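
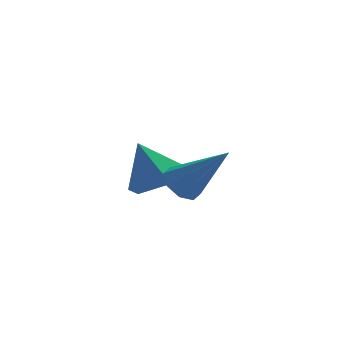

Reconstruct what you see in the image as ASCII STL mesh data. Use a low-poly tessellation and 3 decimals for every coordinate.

solid 
facet normal -0.618 0.232 -0.751
outer loop
vertex -0.204 -0.118 0.632
vertex -0.458 0.26 0.958
vertex -0.024 0.27 0.604
endloop
endfacet
facet normal 0.815 -0.408 -0.412
outer loop
vertex -0.204 -0.118 0.632
vertex -0.024 0.27 0.604
vertex 0.598 -0.14 2.242
endloop
endfacet
facet normal -0.618 0.234 -0.751
outer loop
vertex -0.024 0.27 0.604
vertex -0.458 0.26 0.958
vertex -0.098 0.652 0.784
endloop
endfacet
facet normal 0.913 0.304 -0.271
outer loop
vertex -0.024 0.27 0.604
vertex -0.098 0.652 0.784
vertex 0.598 -0.14 2.242
endloop
endfacet
facet normal -0.618 0.234 -0.751
outer loop
vertex -0.098 0.652 0.784
vertex -0.458 0.26 0.958
vertex -0.383 0.804 1.066
endloop
endfacet
facet normal 0.581 0.799 0.157
outer loop
vertex -0.098 0.652 0.784
vertex -0.383 0.804 1.066
vertex 0.598 -0.14 2.242
endloop
endfacet
facet normal -0.616 0.234 -0.752
outer loop
vertex -0.383 0.804 1.066
vertex -0.458 0.26 0.958
vertex -0.712 0.638 1.284
endloop
endfacet
facet normal 0.014 0.785 0.619
outer loop
vertex -0.383 0.804 1.066
vertex -0.712 0.638 1.284
vertex 0.598 -0.14 2.242
endloop
endfacet
facet normal -0.618 0.232 -0.751
outer loop
vertex -0.712 0.638 1.284
vertex -0.458 0.26 0.958
vertex -0.892 0.25 1.312
endloop
endfacet
facet normal -0.457 0.273 0.847
outer loop
vertex -0.712 0.638 1.284
vertex -0.892 0.25 1.312
vertex 0.598 -0.14 2.242
endloop
endfacet
facet normal -0.618 0.234 -0.751
outer loop
vertex -0.892 0.25 1.312
vertex -0.458 0.26 0.958
vertex -0.818 -0.132 1.132
endloop
endfacet
facet normal -0.556 -0.440 0.706
outer loop
vertex -0.892 0.25 1.312
vertex -0.818 -0.132 1.132
vertex 0.598 -0.14 2.242
endloop
endfacet
facet normal -0.618 0.234 -0.751
outer loop
vertex -0.818 -0.132 1.132
vertex -0.458 0.26 0.958
vertex -0.533 -0.285 0.85
endloop
endfacet
facet normal -0.224 -0.934 0.280
outer loop
vertex -0.818 -0.132 1.132
vertex -0.533 -0.285 0.85
vertex 0.598 -0.14 2.242
endloop
endfacet
facet normal -0.617 0.234 -0.752
outer loop
vertex -0.533 -0.285 0.85
vertex -0.458 0.26 0.958
vertex -0.204 -0.118 0.632
endloop
endfacet
facet normal 0.345 -0.920 -0.184
outer loop
vertex -0.533 -0.285 0.85
vertex -0.204 -0.118 0.632
vertex 0.598 -0.14 2.242
endloop
endfacet
facet normal 0.423 -0.250 -0.871
outer loop
vertex -0.398 3.659 -0.544
vertex -0.945 2.948 -0.606
vertex -1.195 3.739 -0.954
endloop
endfacet
facet normal -0.054 0.955 0.291
outer loop
vertex -0.398 3.659 -0.544
vertex -1.195 3.739 -0.954
vertex -1.495 3.272 0.526
endloop
endfacet
facet normal 0.423 -0.250 -0.871
outer loop
vertex -1.195 3.739 -0.954
vertex -0.945 2.948 -0.606
vertex -1.742 3.028 -1.016
endloop
endfacet
facet normal -0.794 0.608 0.031
outer loop
vertex -1.195 3.739 -0.954
vertex -1.742 3.028 -1.016
vertex -1.495 3.272 0.526
endloop
endfacet
facet normal 0.423 -0.250 -0.871
outer loop
vertex -1.742 3.028 -1.016
vertex -0.945 2.948 -0.606
vertex -1.493 2.236 -0.668
endloop
endfacet
facet normal -0.958 -0.218 0.188
outer loop
vertex -1.742 3.028 -1.016
vertex -1.493 2.236 -0.668
vertex -1.495 3.272 0.526
endloop
endfacet
facet normal 0.423 -0.249 -0.871
outer loop
vertex -1.493 2.236 -0.668
vertex -0.945 2.948 -0.606
vertex -0.695 2.156 -0.258
endloop
endfacet
facet normal -0.381 -0.699 0.606
outer loop
vertex -1.493 2.236 -0.668
vertex -0.695 2.156 -0.258
vertex -1.495 3.272 0.526
endloop
endfacet
facet normal 0.423 -0.249 -0.871
outer loop
vertex -0.695 2.156 -0.258
vertex -0.945 2.948 -0.606
vertex -0.148 2.868 -0.196
endloop
endfacet
facet normal 0.359 -0.351 0.865
outer loop
vertex -0.695 2.156 -0.258
vertex -0.148 2.868 -0.196
vertex -1.495 3.272 0.526
endloop
endfacet
facet normal 0.423 -0.250 -0.871
outer loop
vertex -0.148 2.868 -0.196
vertex -0.945 2.948 -0.606
vertex -0.398 3.659 -0.544
endloop
endfacet
facet normal 0.522 0.476 0.708
outer loop
vertex -0.148 2.868 -0.196
vertex -0.398 3.659 -0.544
vertex -1.495 3.272 0.526
endloop
endfacet

endsolid


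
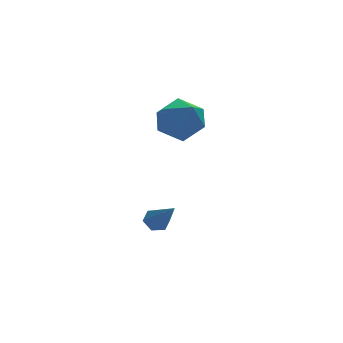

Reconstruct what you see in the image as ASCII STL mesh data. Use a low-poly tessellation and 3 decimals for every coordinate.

solid 
facet normal -0.080 0.723 -0.686
outer loop
vertex 1.623 0.887 -2.24
vertex 1.27 0.55 -2.554
vertex 1.049 0.906 -2.153
endloop
endfacet
facet normal 0.146 0.496 0.856
outer loop
vertex 1.623 0.887 -2.24
vertex 1.049 0.906 -2.153
vertex 1.43 -0.91 -1.166
endloop
endfacet
facet normal -0.080 0.723 -0.686
outer loop
vertex 1.049 0.906 -2.153
vertex 1.27 0.55 -2.554
vertex 0.697 0.569 -2.467
endloop
endfacet
facet normal -0.748 0.189 0.636
outer loop
vertex 1.049 0.906 -2.153
vertex 0.697 0.569 -2.467
vertex 1.43 -0.91 -1.166
endloop
endfacet
facet normal -0.080 0.723 -0.686
outer loop
vertex 0.697 0.569 -2.467
vertex 1.27 0.55 -2.554
vertex 0.918 0.213 -2.868
endloop
endfacet
facet normal -0.875 -0.482 -0.055
outer loop
vertex 0.697 0.569 -2.467
vertex 0.918 0.213 -2.868
vertex 1.43 -0.91 -1.166
endloop
endfacet
facet normal -0.078 0.722 -0.687
outer loop
vertex 0.918 0.213 -2.868
vertex 1.27 0.55 -2.554
vertex 1.491 0.193 -2.954
endloop
endfacet
facet normal -0.108 -0.844 -0.525
outer loop
vertex 0.918 0.213 -2.868
vertex 1.491 0.193 -2.954
vertex 1.43 -0.91 -1.166
endloop
endfacet
facet normal -0.078 0.722 -0.687
outer loop
vertex 1.491 0.193 -2.954
vertex 1.27 0.55 -2.554
vertex 1.843 0.53 -2.64
endloop
endfacet
facet normal 0.786 -0.537 -0.305
outer loop
vertex 1.491 0.193 -2.954
vertex 1.843 0.53 -2.64
vertex 1.43 -0.91 -1.166
endloop
endfacet
facet normal -0.078 0.722 -0.687
outer loop
vertex 1.843 0.53 -2.64
vertex 1.27 0.55 -2.554
vertex 1.623 0.887 -2.24
endloop
endfacet
facet normal 0.914 0.132 0.385
outer loop
vertex 1.843 0.53 -2.64
vertex 1.623 0.887 -2.24
vertex 1.43 -0.91 -1.166
endloop
endfacet
facet normal -0.499 0.507 0.703
outer loop
vertex 1.783 1.725 2.826
vertex 1.675 0.773 3.435
vertex 2.576 1.446 3.589
endloop
endfacet
facet normal -0.030 0.928 0.371
outer loop
vertex 1.783 1.725 2.826
vertex 2.576 1.446 3.589
vertex 2.883 1.86 2.577
endloop
endfacet
facet normal -0.188 0.926 -0.326
outer loop
vertex 1.783 1.725 2.826
vertex 2.883 1.86 2.577
vertex 2.171 1.441 1.797
endloop
endfacet
facet normal -0.754 0.503 -0.423
outer loop
vertex 1.783 1.725 2.826
vertex 2.171 1.441 1.797
vertex 1.425 0.769 2.328
endloop
endfacet
facet normal -0.946 0.243 0.213
outer loop
vertex 1.783 1.725 2.826
vertex 1.425 0.769 2.328
vertex 1.675 0.773 3.435
endloop
endfacet
facet normal 0.619 0.643 0.451
outer loop
vertex 2.883 1.86 2.577
vertex 2.576 1.446 3.589
vertex 3.455 0.991 3.032
endloop
endfacet
facet normal -0.140 -0.039 0.989
outer loop
vertex 2.576 1.446 3.589
vertex 1.675 0.773 3.435
vertex 2.709 0.319 3.563
endloop
endfacet
facet normal -0.863 -0.465 0.197
outer loop
vertex 1.675 0.773 3.435
vertex 1.425 0.769 2.328
vertex 1.997 -0.1 2.783
endloop
endfacet
facet normal -0.552 -0.046 -0.833
outer loop
vertex 1.425 0.769 2.328
vertex 2.171 1.441 1.797
vertex 2.304 0.314 1.771
endloop
endfacet
facet normal 0.365 0.640 -0.677
outer loop
vertex 2.171 1.441 1.797
vertex 2.883 1.86 2.577
vertex 3.205 0.987 1.925
endloop
endfacet
facet normal 0.754 -0.503 0.423
outer loop
vertex 3.097 0.035 2.534
vertex 3.455 0.991 3.032
vertex 2.709 0.319 3.563
endloop
endfacet
facet normal 0.188 -0.926 0.326
outer loop
vertex 3.097 0.035 2.534
vertex 2.709 0.319 3.563
vertex 1.997 -0.1 2.783
endloop
endfacet
facet normal 0.030 -0.928 -0.371
outer loop
vertex 3.097 0.035 2.534
vertex 1.997 -0.1 2.783
vertex 2.304 0.314 1.771
endloop
endfacet
facet normal 0.499 -0.507 -0.703
outer loop
vertex 3.097 0.035 2.534
vertex 2.304 0.314 1.771
vertex 3.205 0.987 1.925
endloop
endfacet
facet normal 0.946 -0.243 -0.213
outer loop
vertex 3.097 0.035 2.534
vertex 3.205 0.987 1.925
vertex 3.455 0.991 3.032
endloop
endfacet
facet normal 0.552 0.046 0.833
outer loop
vertex 2.709 0.319 3.563
vertex 3.455 0.991 3.032
vertex 2.576 1.446 3.589
endloop
endfacet
facet normal -0.365 -0.640 0.677
outer loop
vertex 1.997 -0.1 2.783
vertex 2.709 0.319 3.563
vertex 1.675 0.773 3.435
endloop
endfacet
facet normal -0.619 -0.643 -0.451
outer loop
vertex 2.304 0.314 1.771
vertex 1.997 -0.1 2.783
vertex 1.425 0.769 2.328
endloop
endfacet
facet normal 0.140 0.039 -0.989
outer loop
vertex 3.205 0.987 1.925
vertex 2.304 0.314 1.771
vertex 2.171 1.441 1.797
endloop
endfacet
facet normal 0.863 0.465 -0.197
outer loop
vertex 3.455 0.991 3.032
vertex 3.205 0.987 1.925
vertex 2.883 1.86 2.577
endloop
endfacet

endsolid


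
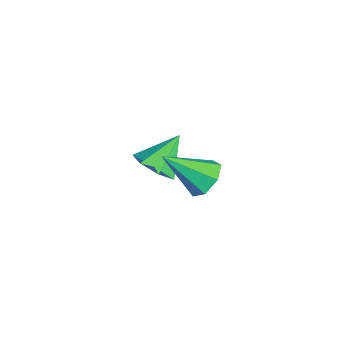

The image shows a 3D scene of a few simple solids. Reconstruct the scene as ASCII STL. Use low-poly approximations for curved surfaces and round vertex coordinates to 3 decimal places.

solid 
facet normal 0.129 0.762 -0.634
outer loop
vertex 4.279 2.214 3.417
vertex 3.631 1.902 2.91
vertex 3.578 2.469 3.581
endloop
endfacet
facet normal 0.304 0.242 0.921
outer loop
vertex 4.279 2.214 3.417
vertex 3.578 2.469 3.581
vertex 3.369 0.338 4.21
endloop
endfacet
facet normal 0.127 0.763 -0.634
outer loop
vertex 3.578 2.469 3.581
vertex 3.631 1.902 2.91
vertex 2.917 2.296 3.241
endloop
endfacet
facet normal -0.497 0.290 0.818
outer loop
vertex 3.578 2.469 3.581
vertex 2.917 2.296 3.241
vertex 3.369 0.338 4.21
endloop
endfacet
facet normal 0.127 0.763 -0.633
outer loop
vertex 2.917 2.296 3.241
vertex 3.631 1.902 2.91
vertex 2.793 1.827 2.651
endloop
endfacet
facet normal -0.959 -0.087 0.271
outer loop
vertex 2.917 2.296 3.241
vertex 2.793 1.827 2.651
vertex 3.369 0.338 4.21
endloop
endfacet
facet normal 0.128 0.762 -0.634
outer loop
vertex 2.793 1.827 2.651
vertex 3.631 1.902 2.91
vertex 3.3 1.414 2.257
endloop
endfacet
facet normal -0.733 -0.606 -0.308
outer loop
vertex 2.793 1.827 2.651
vertex 3.3 1.414 2.257
vertex 3.369 0.338 4.21
endloop
endfacet
facet normal 0.127 0.763 -0.634
outer loop
vertex 3.3 1.414 2.257
vertex 3.631 1.902 2.91
vertex 4.056 1.369 2.354
endloop
endfacet
facet normal 0.010 -0.876 -0.483
outer loop
vertex 3.3 1.414 2.257
vertex 4.056 1.369 2.354
vertex 3.369 0.338 4.21
endloop
endfacet
facet normal 0.127 0.763 -0.634
outer loop
vertex 4.056 1.369 2.354
vertex 3.631 1.902 2.91
vertex 4.492 1.725 2.87
endloop
endfacet
facet normal 0.710 -0.693 -0.122
outer loop
vertex 4.056 1.369 2.354
vertex 4.492 1.725 2.87
vertex 3.369 0.338 4.21
endloop
endfacet
facet normal 0.128 0.764 -0.633
outer loop
vertex 4.492 1.725 2.87
vertex 3.631 1.902 2.91
vertex 4.279 2.214 3.417
endloop
endfacet
facet normal 0.842 -0.196 0.503
outer loop
vertex 4.492 1.725 2.87
vertex 4.279 2.214 3.417
vertex 3.369 0.338 4.21
endloop
endfacet
facet normal 0.334 -0.604 -0.724
outer loop
vertex -0.422 0.07 0.232
vertex -0.823 0.682 -0.464
vertex 0.102 0.709 -0.06
endloop
endfacet
facet normal 0.497 -0.011 0.868
outer loop
vertex -0.422 0.07 0.232
vertex 0.102 0.709 -0.06
vertex -1.417 1.758 0.824
endloop
endfacet
facet normal 0.334 -0.604 -0.724
outer loop
vertex 0.102 0.709 -0.06
vertex -0.823 0.682 -0.464
vertex -0.071 1.328 -0.656
endloop
endfacet
facet normal 0.669 0.604 0.433
outer loop
vertex 0.102 0.709 -0.06
vertex -0.071 1.328 -0.656
vertex -1.417 1.758 0.824
endloop
endfacet
facet normal 0.334 -0.604 -0.724
outer loop
vertex -0.071 1.328 -0.656
vertex -0.823 0.682 -0.464
vertex -0.81 1.461 -1.108
endloop
endfacet
facet normal 0.223 0.972 -0.079
outer loop
vertex -0.071 1.328 -0.656
vertex -0.81 1.461 -1.108
vertex -1.417 1.758 0.824
endloop
endfacet
facet normal 0.333 -0.604 -0.724
outer loop
vertex -0.81 1.461 -1.108
vertex -0.823 0.682 -0.464
vertex -1.559 1.008 -1.075
endloop
endfacet
facet normal -0.505 0.815 -0.284
outer loop
vertex -0.81 1.461 -1.108
vertex -1.559 1.008 -1.075
vertex -1.417 1.758 0.824
endloop
endfacet
facet normal 0.334 -0.604 -0.724
outer loop
vertex -1.559 1.008 -1.075
vertex -0.823 0.682 -0.464
vertex -1.754 0.309 -0.582
endloop
endfacet
facet normal -0.968 0.251 -0.027
outer loop
vertex -1.559 1.008 -1.075
vertex -1.754 0.309 -0.582
vertex -1.417 1.758 0.824
endloop
endfacet
facet normal 0.334 -0.604 -0.724
outer loop
vertex -1.754 0.309 -0.582
vertex -0.823 0.682 -0.464
vertex -1.248 -0.108 -0.001
endloop
endfacet
facet normal -0.815 -0.294 0.499
outer loop
vertex -1.754 0.309 -0.582
vertex -1.248 -0.108 -0.001
vertex -1.417 1.758 0.824
endloop
endfacet
facet normal 0.334 -0.604 -0.724
outer loop
vertex -1.248 -0.108 -0.001
vertex -0.823 0.682 -0.464
vertex -0.422 0.07 0.232
endloop
endfacet
facet normal -0.164 -0.411 0.897
outer loop
vertex -1.248 -0.108 -0.001
vertex -0.422 0.07 0.232
vertex -1.417 1.758 0.824
endloop
endfacet

endsolid


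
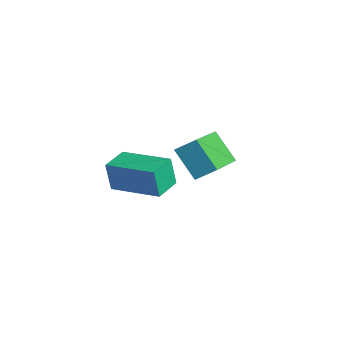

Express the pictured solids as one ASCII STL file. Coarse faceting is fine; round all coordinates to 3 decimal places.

solid 
facet normal -0.881 -0.445 -0.158
outer loop
vertex 2.702 -3.206 -2.081
vertex 2.237 -2.299 -2.042
vertex 2.838 -3.09 -3.166
endloop
endfacet
facet normal 0.455 -0.890 -0.038
outer loop
vertex 4.443 -2.281 -2.878
vertex 2.702 -3.206 -2.081
vertex 2.838 -3.09 -3.166
endloop
endfacet
facet normal -0.881 -0.445 -0.158
outer loop
vertex 2.838 -3.09 -3.166
vertex 2.237 -2.299 -2.042
vertex 2.373 -2.183 -3.127
endloop
endfacet
facet normal 0.124 0.106 -0.987
outer loop
vertex 2.373 -2.183 -3.127
vertex 4.443 -2.281 -2.878
vertex 2.838 -3.09 -3.166
endloop
endfacet
facet normal -0.124 -0.106 0.987
outer loop
vertex 2.702 -3.206 -2.081
vertex 3.842 -1.49 -1.754
vertex 2.237 -2.299 -2.042
endloop
endfacet
facet normal 0.455 -0.890 -0.038
outer loop
vertex 4.307 -2.397 -1.793
vertex 2.702 -3.206 -2.081
vertex 4.443 -2.281 -2.878
endloop
endfacet
facet normal -0.124 -0.106 0.987
outer loop
vertex 4.307 -2.397 -1.793
vertex 3.842 -1.49 -1.754
vertex 2.702 -3.206 -2.081
endloop
endfacet
facet normal -0.455 0.890 0.038
outer loop
vertex 2.237 -2.299 -2.042
vertex 3.842 -1.49 -1.754
vertex 2.373 -2.183 -3.127
endloop
endfacet
facet normal 0.124 0.106 -0.987
outer loop
vertex 3.978 -1.374 -2.839
vertex 4.443 -2.281 -2.878
vertex 2.373 -2.183 -3.127
endloop
endfacet
facet normal -0.455 0.890 0.038
outer loop
vertex 2.373 -2.183 -3.127
vertex 3.842 -1.49 -1.754
vertex 3.978 -1.374 -2.839
endloop
endfacet
facet normal 0.881 0.445 0.158
outer loop
vertex 3.978 -1.374 -2.839
vertex 4.307 -2.397 -1.793
vertex 4.443 -2.281 -2.878
endloop
endfacet
facet normal 0.881 0.445 0.158
outer loop
vertex 3.842 -1.49 -1.754
vertex 4.307 -2.397 -1.793
vertex 3.978 -1.374 -2.839
endloop
endfacet
facet normal -0.673 -0.155 0.724
outer loop
vertex 2.297 0.443 -2.388
vertex 1.039 2.032 -3.218
vertex 1.886 -0.147 -2.896
endloop
endfacet
facet normal 0.574 -0.726 0.379
outer loop
vertex 2.821 0.068 -3.902
vertex 2.297 0.443 -2.388
vertex 1.886 -0.147 -2.896
endloop
endfacet
facet normal -0.673 -0.155 0.724
outer loop
vertex 1.886 -0.147 -2.896
vertex 1.039 2.032 -3.218
vertex 0.628 1.442 -3.726
endloop
endfacet
facet normal -0.466 -0.671 -0.577
outer loop
vertex 0.628 1.442 -3.726
vertex 2.821 0.068 -3.902
vertex 1.886 -0.147 -2.896
endloop
endfacet
facet normal 0.466 0.671 0.577
outer loop
vertex 2.297 0.443 -2.388
vertex 1.974 2.247 -4.224
vertex 1.039 2.032 -3.218
endloop
endfacet
facet normal 0.574 -0.726 0.379
outer loop
vertex 3.232 0.658 -3.394
vertex 2.297 0.443 -2.388
vertex 2.821 0.068 -3.902
endloop
endfacet
facet normal 0.466 0.671 0.577
outer loop
vertex 3.232 0.658 -3.394
vertex 1.974 2.247 -4.224
vertex 2.297 0.443 -2.388
endloop
endfacet
facet normal -0.574 0.726 -0.379
outer loop
vertex 1.039 2.032 -3.218
vertex 1.974 2.247 -4.224
vertex 0.628 1.442 -3.726
endloop
endfacet
facet normal -0.466 -0.671 -0.577
outer loop
vertex 1.563 1.657 -4.732
vertex 2.821 0.068 -3.902
vertex 0.628 1.442 -3.726
endloop
endfacet
facet normal -0.574 0.726 -0.379
outer loop
vertex 0.628 1.442 -3.726
vertex 1.974 2.247 -4.224
vertex 1.563 1.657 -4.732
endloop
endfacet
facet normal 0.673 0.155 -0.724
outer loop
vertex 1.563 1.657 -4.732
vertex 3.232 0.658 -3.394
vertex 2.821 0.068 -3.902
endloop
endfacet
facet normal 0.673 0.155 -0.724
outer loop
vertex 1.974 2.247 -4.224
vertex 3.232 0.658 -3.394
vertex 1.563 1.657 -4.732
endloop
endfacet

endsolid


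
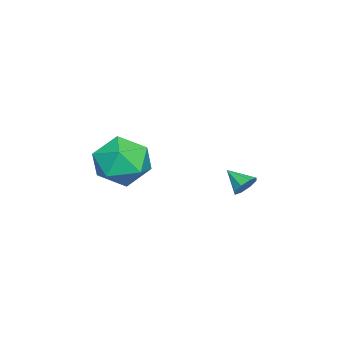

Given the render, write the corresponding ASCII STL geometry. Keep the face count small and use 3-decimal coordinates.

solid 
facet normal -0.638 0.747 0.185
outer loop
vertex -2.083 -3.008 1.046
vertex -2.741 -3.747 1.76
vertex -1.832 -3.089 2.237
endloop
endfacet
facet normal 0.019 0.998 0.064
outer loop
vertex -2.083 -3.008 1.046
vertex -1.832 -3.089 2.237
vertex -0.924 -3.054 1.423
endloop
endfacet
facet normal 0.221 0.780 -0.585
outer loop
vertex -2.083 -3.008 1.046
vertex -0.924 -3.054 1.423
vertex -1.272 -3.69 0.443
endloop
endfacet
facet normal -0.311 0.395 -0.865
outer loop
vertex -2.083 -3.008 1.046
vertex -1.272 -3.69 0.443
vertex -2.395 -4.119 0.651
endloop
endfacet
facet normal -0.842 0.375 -0.388
outer loop
vertex -2.083 -3.008 1.046
vertex -2.395 -4.119 0.651
vertex -2.741 -3.747 1.76
endloop
endfacet
facet normal 0.459 0.704 0.542
outer loop
vertex -0.924 -3.054 1.423
vertex -1.832 -3.089 2.237
vertex -0.865 -3.821 2.369
endloop
endfacet
facet normal -0.604 0.298 0.740
outer loop
vertex -1.832 -3.089 2.237
vertex -2.741 -3.747 1.76
vertex -1.988 -4.25 2.577
endloop
endfacet
facet normal -0.933 -0.305 -0.189
outer loop
vertex -2.741 -3.747 1.76
vertex -2.395 -4.119 0.651
vertex -2.336 -4.886 1.597
endloop
endfacet
facet normal -0.074 -0.271 -0.960
outer loop
vertex -2.395 -4.119 0.651
vertex -1.272 -3.69 0.443
vertex -1.428 -4.851 0.783
endloop
endfacet
facet normal 0.786 0.352 -0.508
outer loop
vertex -1.272 -3.69 0.443
vertex -0.924 -3.054 1.423
vertex -0.519 -4.193 1.26
endloop
endfacet
facet normal 0.311 -0.395 0.865
outer loop
vertex -1.177 -4.932 1.974
vertex -0.865 -3.821 2.369
vertex -1.988 -4.25 2.577
endloop
endfacet
facet normal -0.221 -0.780 0.585
outer loop
vertex -1.177 -4.932 1.974
vertex -1.988 -4.25 2.577
vertex -2.336 -4.886 1.597
endloop
endfacet
facet normal -0.019 -0.998 -0.064
outer loop
vertex -1.177 -4.932 1.974
vertex -2.336 -4.886 1.597
vertex -1.428 -4.851 0.783
endloop
endfacet
facet normal 0.638 -0.747 -0.185
outer loop
vertex -1.177 -4.932 1.974
vertex -1.428 -4.851 0.783
vertex -0.519 -4.193 1.26
endloop
endfacet
facet normal 0.842 -0.375 0.388
outer loop
vertex -1.177 -4.932 1.974
vertex -0.519 -4.193 1.26
vertex -0.865 -3.821 2.369
endloop
endfacet
facet normal 0.074 0.271 0.960
outer loop
vertex -1.988 -4.25 2.577
vertex -0.865 -3.821 2.369
vertex -1.832 -3.089 2.237
endloop
endfacet
facet normal -0.786 -0.352 0.508
outer loop
vertex -2.336 -4.886 1.597
vertex -1.988 -4.25 2.577
vertex -2.741 -3.747 1.76
endloop
endfacet
facet normal -0.459 -0.704 -0.542
outer loop
vertex -1.428 -4.851 0.783
vertex -2.336 -4.886 1.597
vertex -2.395 -4.119 0.651
endloop
endfacet
facet normal 0.604 -0.298 -0.740
outer loop
vertex -0.519 -4.193 1.26
vertex -1.428 -4.851 0.783
vertex -1.272 -3.69 0.443
endloop
endfacet
facet normal 0.933 0.305 0.189
outer loop
vertex -0.865 -3.821 2.369
vertex -0.519 -4.193 1.26
vertex -0.924 -3.054 1.423
endloop
endfacet
facet normal 0.355 0.773 -0.526
outer loop
vertex -0.79 0.634 1.354
vertex -1.263 0.677 1.098
vertex -1.053 0.887 1.548
endloop
endfacet
facet normal 0.454 -0.195 0.869
outer loop
vertex -0.79 0.634 1.354
vertex -1.053 0.887 1.548
vertex -1.617 -0.097 1.622
endloop
endfacet
facet normal 0.353 0.774 -0.526
outer loop
vertex -1.053 0.887 1.548
vertex -1.263 0.677 1.098
vertex -1.439 1.016 1.479
endloop
endfacet
facet normal -0.126 0.146 0.981
outer loop
vertex -1.053 0.887 1.548
vertex -1.439 1.016 1.479
vertex -1.617 -0.097 1.622
endloop
endfacet
facet normal 0.355 0.774 -0.525
outer loop
vertex -1.439 1.016 1.479
vertex -1.263 0.677 1.098
vertex -1.722 0.947 1.186
endloop
endfacet
facet normal -0.728 0.201 0.656
outer loop
vertex -1.439 1.016 1.479
vertex -1.722 0.947 1.186
vertex -1.617 -0.097 1.622
endloop
endfacet
facet normal 0.355 0.774 -0.525
outer loop
vertex -1.722 0.947 1.186
vertex -1.263 0.677 1.098
vertex -1.737 0.72 0.841
endloop
endfacet
facet normal -0.994 -0.064 0.086
outer loop
vertex -1.722 0.947 1.186
vertex -1.737 0.72 0.841
vertex -1.617 -0.097 1.622
endloop
endfacet
facet normal 0.355 0.773 -0.526
outer loop
vertex -1.737 0.72 0.841
vertex -1.263 0.677 1.098
vertex -1.474 0.467 0.647
endloop
endfacet
facet normal -0.771 -0.495 -0.400
outer loop
vertex -1.737 0.72 0.841
vertex -1.474 0.467 0.647
vertex -1.617 -0.097 1.622
endloop
endfacet
facet normal 0.352 0.775 -0.525
outer loop
vertex -1.474 0.467 0.647
vertex -1.263 0.677 1.098
vertex -1.087 0.338 0.716
endloop
endfacet
facet normal -0.188 -0.838 -0.512
outer loop
vertex -1.474 0.467 0.647
vertex -1.087 0.338 0.716
vertex -1.617 -0.097 1.622
endloop
endfacet
facet normal 0.354 0.775 -0.524
outer loop
vertex -1.087 0.338 0.716
vertex -1.263 0.677 1.098
vertex -0.804 0.407 1.009
endloop
endfacet
facet normal 0.412 -0.892 -0.187
outer loop
vertex -1.087 0.338 0.716
vertex -0.804 0.407 1.009
vertex -1.617 -0.097 1.622
endloop
endfacet
facet normal 0.354 0.775 -0.524
outer loop
vertex -0.804 0.407 1.009
vertex -1.263 0.677 1.098
vertex -0.79 0.634 1.354
endloop
endfacet
facet normal 0.678 -0.626 0.385
outer loop
vertex -0.804 0.407 1.009
vertex -0.79 0.634 1.354
vertex -1.617 -0.097 1.622
endloop
endfacet

endsolid


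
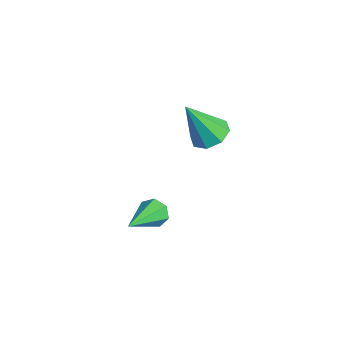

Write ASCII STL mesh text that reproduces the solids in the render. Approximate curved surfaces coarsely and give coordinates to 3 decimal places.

solid 
facet normal -0.568 0.706 -0.422
outer loop
vertex 0.853 -0.25 1.859
vertex 0.439 -0.31 2.316
vertex 0.929 0.067 2.287
endloop
endfacet
facet normal 0.933 0.189 -0.306
outer loop
vertex 0.853 -0.25 1.859
vertex 0.929 0.067 2.287
vertex 1.581 -1.73 3.164
endloop
endfacet
facet normal -0.568 0.706 -0.423
outer loop
vertex 0.929 0.067 2.287
vertex 0.439 -0.31 2.316
vertex 0.636 0.1 2.736
endloop
endfacet
facet normal 0.746 0.491 0.451
outer loop
vertex 0.929 0.067 2.287
vertex 0.636 0.1 2.736
vertex 1.581 -1.73 3.164
endloop
endfacet
facet normal -0.569 0.706 -0.422
outer loop
vertex 0.636 0.1 2.736
vertex 0.439 -0.31 2.316
vertex 0.194 -0.176 2.87
endloop
endfacet
facet normal 0.113 0.281 0.953
outer loop
vertex 0.636 0.1 2.736
vertex 0.194 -0.176 2.87
vertex 1.581 -1.73 3.164
endloop
endfacet
facet normal -0.569 0.706 -0.422
outer loop
vertex 0.194 -0.176 2.87
vertex 0.439 -0.31 2.316
vertex -0.064 -0.554 2.586
endloop
endfacet
facet normal -0.492 -0.283 0.823
outer loop
vertex 0.194 -0.176 2.87
vertex -0.064 -0.554 2.586
vertex 1.581 -1.73 3.164
endloop
endfacet
facet normal -0.569 0.706 -0.422
outer loop
vertex -0.064 -0.554 2.586
vertex 0.439 -0.31 2.316
vertex 0.057 -0.748 2.099
endloop
endfacet
facet normal -0.610 -0.776 0.158
outer loop
vertex -0.064 -0.554 2.586
vertex 0.057 -0.748 2.099
vertex 1.581 -1.73 3.164
endloop
endfacet
facet normal -0.569 0.706 -0.422
outer loop
vertex 0.057 -0.748 2.099
vertex 0.439 -0.31 2.316
vertex 0.465 -0.613 1.775
endloop
endfacet
facet normal -0.155 -0.827 -0.540
outer loop
vertex 0.057 -0.748 2.099
vertex 0.465 -0.613 1.775
vertex 1.581 -1.73 3.164
endloop
endfacet
facet normal -0.569 0.706 -0.423
outer loop
vertex 0.465 -0.613 1.775
vertex 0.439 -0.31 2.316
vertex 0.853 -0.25 1.859
endloop
endfacet
facet normal 0.533 -0.397 -0.747
outer loop
vertex 0.465 -0.613 1.775
vertex 0.853 -0.25 1.859
vertex 1.581 -1.73 3.164
endloop
endfacet
facet normal 0.108 0.457 -0.883
outer loop
vertex -3.076 4.257 2.397
vertex -3.538 3.648 2.025
vertex -3.712 4.396 2.391
endloop
endfacet
facet normal 0.133 0.643 0.754
outer loop
vertex -3.076 4.257 2.397
vertex -3.712 4.396 2.391
vertex -3.762 2.712 3.835
endloop
endfacet
facet normal 0.109 0.457 -0.883
outer loop
vertex -3.712 4.396 2.391
vertex -3.538 3.648 2.025
vertex -4.246 4.097 2.17
endloop
endfacet
facet normal -0.563 0.548 0.619
outer loop
vertex -3.712 4.396 2.391
vertex -4.246 4.097 2.17
vertex -3.762 2.712 3.835
endloop
endfacet
facet normal 0.109 0.456 -0.883
outer loop
vertex -4.246 4.097 2.17
vertex -3.538 3.648 2.025
vertex -4.365 3.535 1.865
endloop
endfacet
facet normal -0.951 0.035 0.306
outer loop
vertex -4.246 4.097 2.17
vertex -4.365 3.535 1.865
vertex -3.762 2.712 3.835
endloop
endfacet
facet normal 0.108 0.458 -0.883
outer loop
vertex -4.365 3.535 1.865
vertex -3.538 3.648 2.025
vertex -4.001 3.04 1.653
endloop
endfacet
facet normal -0.806 -0.592 -0.001
outer loop
vertex -4.365 3.535 1.865
vertex -4.001 3.04 1.653
vertex -3.762 2.712 3.835
endloop
endfacet
facet normal 0.108 0.458 -0.883
outer loop
vertex -4.001 3.04 1.653
vertex -3.538 3.648 2.025
vertex -3.365 2.901 1.659
endloop
endfacet
facet normal -0.211 -0.970 -0.123
outer loop
vertex -4.001 3.04 1.653
vertex -3.365 2.901 1.659
vertex -3.762 2.712 3.835
endloop
endfacet
facet normal 0.109 0.458 -0.882
outer loop
vertex -3.365 2.901 1.659
vertex -3.538 3.648 2.025
vertex -2.831 3.2 1.88
endloop
endfacet
facet normal 0.485 -0.875 0.012
outer loop
vertex -3.365 2.901 1.659
vertex -2.831 3.2 1.88
vertex -3.762 2.712 3.835
endloop
endfacet
facet normal 0.109 0.458 -0.882
outer loop
vertex -2.831 3.2 1.88
vertex -3.538 3.648 2.025
vertex -2.711 3.761 2.186
endloop
endfacet
facet normal 0.873 -0.364 0.325
outer loop
vertex -2.831 3.2 1.88
vertex -2.711 3.761 2.186
vertex -3.762 2.712 3.835
endloop
endfacet
facet normal 0.110 0.456 -0.883
outer loop
vertex -2.711 3.761 2.186
vertex -3.538 3.648 2.025
vertex -3.076 4.257 2.397
endloop
endfacet
facet normal 0.727 0.266 0.633
outer loop
vertex -2.711 3.761 2.186
vertex -3.076 4.257 2.397
vertex -3.762 2.712 3.835
endloop
endfacet

endsolid


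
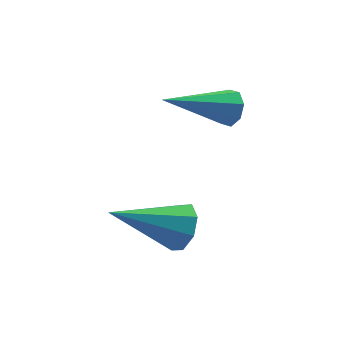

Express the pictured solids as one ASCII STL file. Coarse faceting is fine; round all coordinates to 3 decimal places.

solid 
facet normal 0.873 0.091 -0.479
outer loop
vertex 3.605 -2.485 -3.45
vertex 3.307 -2.794 -4.052
vertex 3.374 -2.102 -3.798
endloop
endfacet
facet normal -0.016 0.667 0.745
outer loop
vertex 3.605 -2.485 -3.45
vertex 3.374 -2.102 -3.798
vertex 1.473 -2.986 -3.048
endloop
endfacet
facet normal 0.873 0.091 -0.479
outer loop
vertex 3.374 -2.102 -3.798
vertex 3.307 -2.794 -4.052
vertex 3.104 -2.125 -4.295
endloop
endfacet
facet normal -0.365 0.918 0.156
outer loop
vertex 3.374 -2.102 -3.798
vertex 3.104 -2.125 -4.295
vertex 1.473 -2.986 -3.048
endloop
endfacet
facet normal 0.873 0.091 -0.478
outer loop
vertex 3.104 -2.125 -4.295
vertex 3.307 -2.794 -4.052
vertex 2.953 -2.54 -4.65
endloop
endfacet
facet normal -0.658 0.613 -0.437
outer loop
vertex 3.104 -2.125 -4.295
vertex 2.953 -2.54 -4.65
vertex 1.473 -2.986 -3.048
endloop
endfacet
facet normal 0.873 0.091 -0.478
outer loop
vertex 2.953 -2.54 -4.65
vertex 3.307 -2.794 -4.052
vertex 3.009 -3.103 -4.655
endloop
endfacet
facet normal -0.724 -0.066 -0.687
outer loop
vertex 2.953 -2.54 -4.65
vertex 3.009 -3.103 -4.655
vertex 1.473 -2.986 -3.048
endloop
endfacet
facet normal 0.873 0.092 -0.479
outer loop
vertex 3.009 -3.103 -4.655
vertex 3.307 -2.794 -4.052
vertex 3.24 -3.486 -4.307
endloop
endfacet
facet normal -0.524 -0.724 -0.449
outer loop
vertex 3.009 -3.103 -4.655
vertex 3.24 -3.486 -4.307
vertex 1.473 -2.986 -3.048
endloop
endfacet
facet normal 0.873 0.092 -0.479
outer loop
vertex 3.24 -3.486 -4.307
vertex 3.307 -2.794 -4.052
vertex 3.51 -3.463 -3.81
endloop
endfacet
facet normal -0.176 -0.974 0.140
outer loop
vertex 3.24 -3.486 -4.307
vertex 3.51 -3.463 -3.81
vertex 1.473 -2.986 -3.048
endloop
endfacet
facet normal 0.874 0.092 -0.478
outer loop
vertex 3.51 -3.463 -3.81
vertex 3.307 -2.794 -4.052
vertex 3.661 -3.048 -3.454
endloop
endfacet
facet normal 0.117 -0.671 0.732
outer loop
vertex 3.51 -3.463 -3.81
vertex 3.661 -3.048 -3.454
vertex 1.473 -2.986 -3.048
endloop
endfacet
facet normal 0.873 0.090 -0.479
outer loop
vertex 3.661 -3.048 -3.454
vertex 3.307 -2.794 -4.052
vertex 3.605 -2.485 -3.45
endloop
endfacet
facet normal 0.183 0.011 0.983
outer loop
vertex 3.661 -3.048 -3.454
vertex 3.605 -2.485 -3.45
vertex 1.473 -2.986 -3.048
endloop
endfacet
facet normal 0.866 0.238 -0.441
outer loop
vertex 5.15 -0.914 -1.009
vertex 4.865 -0.581 -1.389
vertex 5.106 -0.495 -0.869
endloop
endfacet
facet normal 0.259 -0.281 0.924
outer loop
vertex 5.15 -0.914 -1.009
vertex 5.106 -0.495 -0.869
vertex 3.055 -1.079 -0.471
endloop
endfacet
facet normal 0.866 0.238 -0.441
outer loop
vertex 5.106 -0.495 -0.869
vertex 4.865 -0.581 -1.389
vertex 4.921 -0.127 -1.034
endloop
endfacet
facet normal 0.052 0.430 0.901
outer loop
vertex 5.106 -0.495 -0.869
vertex 4.921 -0.127 -1.034
vertex 3.055 -1.079 -0.471
endloop
endfacet
facet normal 0.866 0.238 -0.441
outer loop
vertex 4.921 -0.127 -1.034
vertex 4.865 -0.581 -1.389
vertex 4.703 -0.025 -1.407
endloop
endfacet
facet normal -0.311 0.855 0.415
outer loop
vertex 4.921 -0.127 -1.034
vertex 4.703 -0.025 -1.407
vertex 3.055 -1.079 -0.471
endloop
endfacet
facet normal 0.867 0.238 -0.438
outer loop
vertex 4.703 -0.025 -1.407
vertex 4.865 -0.581 -1.389
vertex 4.581 -0.249 -1.77
endloop
endfacet
facet normal -0.619 0.744 -0.251
outer loop
vertex 4.703 -0.025 -1.407
vertex 4.581 -0.249 -1.77
vertex 3.055 -1.079 -0.471
endloop
endfacet
facet normal 0.867 0.238 -0.439
outer loop
vertex 4.581 -0.249 -1.77
vertex 4.865 -0.581 -1.389
vertex 4.625 -0.668 -1.91
endloop
endfacet
facet normal -0.690 0.163 -0.706
outer loop
vertex 4.581 -0.249 -1.77
vertex 4.625 -0.668 -1.91
vertex 3.055 -1.079 -0.471
endloop
endfacet
facet normal 0.866 0.239 -0.439
outer loop
vertex 4.625 -0.668 -1.91
vertex 4.865 -0.581 -1.389
vertex 4.81 -1.036 -1.745
endloop
endfacet
facet normal -0.482 -0.549 -0.683
outer loop
vertex 4.625 -0.668 -1.91
vertex 4.81 -1.036 -1.745
vertex 3.055 -1.079 -0.471
endloop
endfacet
facet normal 0.866 0.239 -0.439
outer loop
vertex 4.81 -1.036 -1.745
vertex 4.865 -0.581 -1.389
vertex 5.027 -1.138 -1.372
endloop
endfacet
facet normal -0.119 -0.973 -0.197
outer loop
vertex 4.81 -1.036 -1.745
vertex 5.027 -1.138 -1.372
vertex 3.055 -1.079 -0.471
endloop
endfacet
facet normal 0.866 0.238 -0.440
outer loop
vertex 5.027 -1.138 -1.372
vertex 4.865 -0.581 -1.389
vertex 5.15 -0.914 -1.009
endloop
endfacet
facet normal 0.188 -0.863 0.469
outer loop
vertex 5.027 -1.138 -1.372
vertex 5.15 -0.914 -1.009
vertex 3.055 -1.079 -0.471
endloop
endfacet

endsolid


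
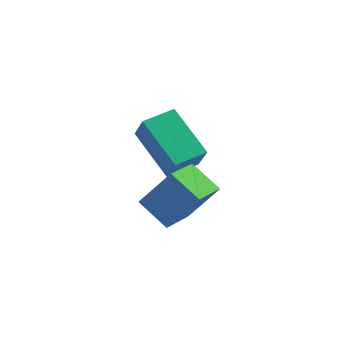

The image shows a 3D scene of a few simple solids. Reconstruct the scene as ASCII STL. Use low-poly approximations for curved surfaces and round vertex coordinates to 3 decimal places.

solid 
facet normal -0.859 -0.512 -0.015
outer loop
vertex -1.551 0.118 -3.021
vertex -2.49 1.668 -2.13
vertex -1.787 0.542 -4.008
endloop
endfacet
facet normal 0.465 -0.768 -0.441
outer loop
vertex -0.73 1.172 -3.99
vertex -1.551 0.118 -3.021
vertex -1.787 0.542 -4.008
endloop
endfacet
facet normal -0.859 -0.512 -0.015
outer loop
vertex -1.787 0.542 -4.008
vertex -2.49 1.668 -2.13
vertex -2.726 2.093 -3.117
endloop
endfacet
facet normal -0.215 0.386 -0.897
outer loop
vertex -2.726 2.093 -3.117
vertex -0.73 1.172 -3.99
vertex -1.787 0.542 -4.008
endloop
endfacet
facet normal 0.215 -0.386 0.897
outer loop
vertex -1.551 0.118 -3.021
vertex -1.433 2.298 -2.112
vertex -2.49 1.668 -2.13
endloop
endfacet
facet normal 0.464 -0.768 -0.442
outer loop
vertex -0.494 0.747 -3.003
vertex -1.551 0.118 -3.021
vertex -0.73 1.172 -3.99
endloop
endfacet
facet normal 0.214 -0.386 0.897
outer loop
vertex -0.494 0.747 -3.003
vertex -1.433 2.298 -2.112
vertex -1.551 0.118 -3.021
endloop
endfacet
facet normal -0.465 0.767 0.442
outer loop
vertex -2.49 1.668 -2.13
vertex -1.433 2.298 -2.112
vertex -2.726 2.093 -3.117
endloop
endfacet
facet normal -0.214 0.386 -0.897
outer loop
vertex -1.669 2.722 -3.099
vertex -0.73 1.172 -3.99
vertex -2.726 2.093 -3.117
endloop
endfacet
facet normal -0.465 0.768 0.441
outer loop
vertex -2.726 2.093 -3.117
vertex -1.433 2.298 -2.112
vertex -1.669 2.722 -3.099
endloop
endfacet
facet normal 0.859 0.512 0.015
outer loop
vertex -1.669 2.722 -3.099
vertex -0.494 0.747 -3.003
vertex -0.73 1.172 -3.99
endloop
endfacet
facet normal 0.859 0.512 0.014
outer loop
vertex -1.433 2.298 -2.112
vertex -0.494 0.747 -3.003
vertex -1.669 2.722 -3.099
endloop
endfacet
facet normal -0.632 -0.084 -0.770
outer loop
vertex -1.998 -2.54 -3.595
vertex -2.802 -1.741 -3.022
vertex -1.252 -1.249 -4.347
endloop
endfacet
facet normal 0.632 -0.629 -0.452
outer loop
vertex -0.258 -1.119 -3.138
vertex -1.998 -2.54 -3.595
vertex -1.252 -1.249 -4.347
endloop
endfacet
facet normal -0.632 -0.083 -0.770
outer loop
vertex -1.252 -1.249 -4.347
vertex -2.802 -1.741 -3.022
vertex -2.055 -0.45 -3.774
endloop
endfacet
facet normal 0.447 0.773 -0.451
outer loop
vertex -2.055 -0.45 -3.774
vertex -0.258 -1.119 -3.138
vertex -1.252 -1.249 -4.347
endloop
endfacet
facet normal -0.447 -0.773 0.451
outer loop
vertex -1.998 -2.54 -3.595
vertex -1.808 -1.611 -1.813
vertex -2.802 -1.741 -3.022
endloop
endfacet
facet normal 0.632 -0.629 -0.452
outer loop
vertex -1.005 -2.41 -2.386
vertex -1.998 -2.54 -3.595
vertex -0.258 -1.119 -3.138
endloop
endfacet
facet normal -0.447 -0.773 0.450
outer loop
vertex -1.005 -2.41 -2.386
vertex -1.808 -1.611 -1.813
vertex -1.998 -2.54 -3.595
endloop
endfacet
facet normal -0.632 0.629 0.452
outer loop
vertex -2.802 -1.741 -3.022
vertex -1.808 -1.611 -1.813
vertex -2.055 -0.45 -3.774
endloop
endfacet
facet normal 0.447 0.773 -0.450
outer loop
vertex -1.062 -0.32 -2.565
vertex -0.258 -1.119 -3.138
vertex -2.055 -0.45 -3.774
endloop
endfacet
facet normal -0.633 0.629 0.452
outer loop
vertex -2.055 -0.45 -3.774
vertex -1.808 -1.611 -1.813
vertex -1.062 -0.32 -2.565
endloop
endfacet
facet normal 0.632 0.083 0.771
outer loop
vertex -1.062 -0.32 -2.565
vertex -1.005 -2.41 -2.386
vertex -0.258 -1.119 -3.138
endloop
endfacet
facet normal 0.632 0.083 0.770
outer loop
vertex -1.808 -1.611 -1.813
vertex -1.005 -2.41 -2.386
vertex -1.062 -0.32 -2.565
endloop
endfacet

endsolid


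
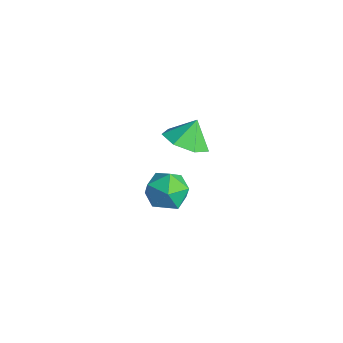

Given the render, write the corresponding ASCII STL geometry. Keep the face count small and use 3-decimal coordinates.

solid 
facet normal 0.116 -0.521 -0.846
outer loop
vertex -1.581 -0.77 3.102
vertex -2.526 -0.596 2.865
vertex -1.725 -0.058 2.644
endloop
endfacet
facet normal 0.687 0.486 0.540
outer loop
vertex -1.581 -0.77 3.102
vertex -1.725 -0.058 2.644
vertex -2.654 -0.024 3.795
endloop
endfacet
facet normal 0.117 -0.521 -0.846
outer loop
vertex -1.725 -0.058 2.644
vertex -2.526 -0.596 2.865
vertex -2.472 0.249 2.352
endloop
endfacet
facet normal 0.299 0.930 0.214
outer loop
vertex -1.725 -0.058 2.644
vertex -2.472 0.249 2.352
vertex -2.654 -0.024 3.795
endloop
endfacet
facet normal 0.117 -0.521 -0.846
outer loop
vertex -2.472 0.249 2.352
vertex -2.526 -0.596 2.865
vertex -3.26 -0.081 2.446
endloop
endfacet
facet normal -0.370 0.920 0.127
outer loop
vertex -2.472 0.249 2.352
vertex -3.26 -0.081 2.446
vertex -2.654 -0.024 3.795
endloop
endfacet
facet normal 0.117 -0.522 -0.845
outer loop
vertex -3.26 -0.081 2.446
vertex -2.526 -0.596 2.865
vertex -3.495 -0.798 2.856
endloop
endfacet
facet normal -0.815 0.465 0.346
outer loop
vertex -3.26 -0.081 2.446
vertex -3.495 -0.798 2.856
vertex -2.654 -0.024 3.795
endloop
endfacet
facet normal 0.116 -0.520 -0.846
outer loop
vertex -3.495 -0.798 2.856
vertex -2.526 -0.596 2.865
vertex -3.0 -1.364 3.272
endloop
endfacet
facet normal -0.702 -0.094 0.706
outer loop
vertex -3.495 -0.798 2.856
vertex -3.0 -1.364 3.272
vertex -2.654 -0.024 3.795
endloop
endfacet
facet normal 0.116 -0.520 -0.846
outer loop
vertex -3.0 -1.364 3.272
vertex -2.526 -0.596 2.865
vertex -2.148 -1.351 3.381
endloop
endfacet
facet normal -0.115 -0.335 0.935
outer loop
vertex -3.0 -1.364 3.272
vertex -2.148 -1.351 3.381
vertex -2.654 -0.024 3.795
endloop
endfacet
facet normal 0.116 -0.520 -0.846
outer loop
vertex -2.148 -1.351 3.381
vertex -2.526 -0.596 2.865
vertex -1.581 -0.77 3.102
endloop
endfacet
facet normal 0.503 -0.077 0.861
outer loop
vertex -2.148 -1.351 3.381
vertex -1.581 -0.77 3.102
vertex -2.654 -0.024 3.795
endloop
endfacet
facet normal -0.542 -0.227 0.809
outer loop
vertex -4.834 -0.609 -1.37
vertex -4.181 -1.358 -1.143
vertex -4.027 -0.419 -0.776
endloop
endfacet
facet normal -0.593 0.467 0.656
outer loop
vertex -4.834 -0.609 -1.37
vertex -4.027 -0.419 -0.776
vertex -4.298 0.249 -1.497
endloop
endfacet
facet normal -0.849 0.529 -0.007
outer loop
vertex -4.834 -0.609 -1.37
vertex -4.298 0.249 -1.497
vertex -4.619 -0.276 -2.309
endloop
endfacet
facet normal -0.956 -0.127 -0.264
outer loop
vertex -4.834 -0.609 -1.37
vertex -4.619 -0.276 -2.309
vertex -4.547 -1.27 -2.091
endloop
endfacet
facet normal -0.767 -0.595 0.241
outer loop
vertex -4.834 -0.609 -1.37
vertex -4.547 -1.27 -2.091
vertex -4.181 -1.358 -1.143
endloop
endfacet
facet normal 0.066 0.744 0.665
outer loop
vertex -4.298 0.249 -1.497
vertex -4.027 -0.419 -0.776
vertex -3.313 0.03 -1.349
endloop
endfacet
facet normal 0.148 -0.381 0.913
outer loop
vertex -4.027 -0.419 -0.776
vertex -4.181 -1.358 -1.143
vertex -3.241 -0.964 -1.131
endloop
endfacet
facet normal -0.216 -0.976 -0.007
outer loop
vertex -4.181 -1.358 -1.143
vertex -4.547 -1.27 -2.091
vertex -3.562 -1.489 -1.943
endloop
endfacet
facet normal -0.523 -0.219 -0.824
outer loop
vertex -4.547 -1.27 -2.091
vertex -4.619 -0.276 -2.309
vertex -3.833 -0.821 -2.664
endloop
endfacet
facet normal -0.349 0.844 -0.408
outer loop
vertex -4.619 -0.276 -2.309
vertex -4.298 0.249 -1.497
vertex -3.679 0.118 -2.297
endloop
endfacet
facet normal 0.956 0.127 0.264
outer loop
vertex -3.026 -0.631 -2.07
vertex -3.313 0.03 -1.349
vertex -3.241 -0.964 -1.131
endloop
endfacet
facet normal 0.849 -0.529 0.007
outer loop
vertex -3.026 -0.631 -2.07
vertex -3.241 -0.964 -1.131
vertex -3.562 -1.489 -1.943
endloop
endfacet
facet normal 0.593 -0.467 -0.656
outer loop
vertex -3.026 -0.631 -2.07
vertex -3.562 -1.489 -1.943
vertex -3.833 -0.821 -2.664
endloop
endfacet
facet normal 0.542 0.227 -0.809
outer loop
vertex -3.026 -0.631 -2.07
vertex -3.833 -0.821 -2.664
vertex -3.679 0.118 -2.297
endloop
endfacet
facet normal 0.767 0.595 -0.241
outer loop
vertex -3.026 -0.631 -2.07
vertex -3.679 0.118 -2.297
vertex -3.313 0.03 -1.349
endloop
endfacet
facet normal 0.523 0.219 0.824
outer loop
vertex -3.241 -0.964 -1.131
vertex -3.313 0.03 -1.349
vertex -4.027 -0.419 -0.776
endloop
endfacet
facet normal 0.349 -0.844 0.408
outer loop
vertex -3.562 -1.489 -1.943
vertex -3.241 -0.964 -1.131
vertex -4.181 -1.358 -1.143
endloop
endfacet
facet normal -0.066 -0.744 -0.665
outer loop
vertex -3.833 -0.821 -2.664
vertex -3.562 -1.489 -1.943
vertex -4.547 -1.27 -2.091
endloop
endfacet
facet normal -0.148 0.381 -0.913
outer loop
vertex -3.679 0.118 -2.297
vertex -3.833 -0.821 -2.664
vertex -4.619 -0.276 -2.309
endloop
endfacet
facet normal 0.216 0.976 0.007
outer loop
vertex -3.313 0.03 -1.349
vertex -3.679 0.118 -2.297
vertex -4.298 0.249 -1.497
endloop
endfacet

endsolid


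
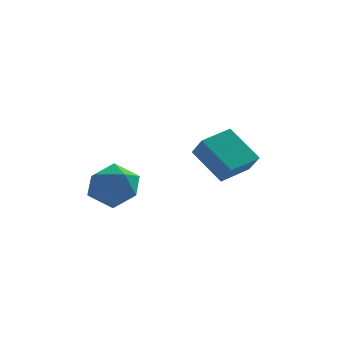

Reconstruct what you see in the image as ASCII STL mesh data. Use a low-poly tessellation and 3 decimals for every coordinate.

solid 
facet normal -0.723 -0.662 -0.198
outer loop
vertex -0.854 -0.767 2.803
vertex -1.216 -0.134 2.006
vertex 0.198 -1.58 1.681
endloop
endfacet
facet normal 0.335 -0.586 0.738
outer loop
vertex 1.196 -0.666 1.954
vertex -0.854 -0.767 2.803
vertex 0.198 -1.58 1.681
endloop
endfacet
facet normal -0.723 -0.662 -0.198
outer loop
vertex 0.198 -1.58 1.681
vertex -1.216 -0.134 2.006
vertex -0.163 -0.948 0.884
endloop
endfacet
facet normal 0.605 -0.468 -0.645
outer loop
vertex -0.163 -0.948 0.884
vertex 1.196 -0.666 1.954
vertex 0.198 -1.58 1.681
endloop
endfacet
facet normal -0.604 0.467 0.645
outer loop
vertex -0.854 -0.767 2.803
vertex -0.218 0.78 2.279
vertex -1.216 -0.134 2.006
endloop
endfacet
facet normal 0.335 -0.585 0.739
outer loop
vertex 0.143 0.148 3.076
vertex -0.854 -0.767 2.803
vertex 1.196 -0.666 1.954
endloop
endfacet
facet normal -0.605 0.467 0.645
outer loop
vertex 0.143 0.148 3.076
vertex -0.218 0.78 2.279
vertex -0.854 -0.767 2.803
endloop
endfacet
facet normal -0.334 0.586 -0.739
outer loop
vertex -1.216 -0.134 2.006
vertex -0.218 0.78 2.279
vertex -0.163 -0.948 0.884
endloop
endfacet
facet normal 0.605 -0.467 -0.645
outer loop
vertex 0.834 -0.033 1.157
vertex 1.196 -0.666 1.954
vertex -0.163 -0.948 0.884
endloop
endfacet
facet normal -0.335 0.585 -0.738
outer loop
vertex -0.163 -0.948 0.884
vertex -0.218 0.78 2.279
vertex 0.834 -0.033 1.157
endloop
endfacet
facet normal 0.723 0.662 0.198
outer loop
vertex 0.834 -0.033 1.157
vertex 0.143 0.148 3.076
vertex 1.196 -0.666 1.954
endloop
endfacet
facet normal 0.723 0.662 0.198
outer loop
vertex -0.218 0.78 2.279
vertex 0.143 0.148 3.076
vertex 0.834 -0.033 1.157
endloop
endfacet
facet normal -0.885 0.301 -0.356
outer loop
vertex -4.185 -3.266 1.019
vertex -4.632 -4.103 1.422
vertex -4.561 -3.238 1.978
endloop
endfacet
facet normal -0.466 0.860 -0.208
outer loop
vertex -4.185 -3.266 1.019
vertex -4.561 -3.238 1.978
vertex -3.653 -2.797 1.767
endloop
endfacet
facet normal 0.132 0.795 -0.592
outer loop
vertex -4.185 -3.266 1.019
vertex -3.653 -2.797 1.767
vertex -3.164 -3.39 1.08
endloop
endfacet
facet normal 0.082 0.195 -0.977
outer loop
vertex -4.185 -3.266 1.019
vertex -3.164 -3.39 1.08
vertex -3.768 -4.196 0.868
endloop
endfacet
facet normal -0.545 -0.109 -0.831
outer loop
vertex -4.185 -3.266 1.019
vertex -3.768 -4.196 0.868
vertex -4.632 -4.103 1.422
endloop
endfacet
facet normal -0.289 0.827 0.483
outer loop
vertex -3.653 -2.797 1.767
vertex -4.561 -3.238 1.978
vertex -3.772 -3.344 2.632
endloop
endfacet
facet normal -0.967 -0.078 0.244
outer loop
vertex -4.561 -3.238 1.978
vertex -4.632 -4.103 1.422
vertex -4.376 -4.15 2.42
endloop
endfacet
facet normal -0.417 -0.741 -0.526
outer loop
vertex -4.632 -4.103 1.422
vertex -3.768 -4.196 0.868
vertex -3.887 -4.743 1.733
endloop
endfacet
facet normal 0.598 -0.248 -0.762
outer loop
vertex -3.768 -4.196 0.868
vertex -3.164 -3.39 1.08
vertex -2.979 -4.302 1.522
endloop
endfacet
facet normal 0.678 0.721 -0.140
outer loop
vertex -3.164 -3.39 1.08
vertex -3.653 -2.797 1.767
vertex -2.908 -3.437 2.078
endloop
endfacet
facet normal -0.082 -0.195 0.977
outer loop
vertex -3.355 -4.274 2.481
vertex -3.772 -3.344 2.632
vertex -4.376 -4.15 2.42
endloop
endfacet
facet normal -0.132 -0.795 0.592
outer loop
vertex -3.355 -4.274 2.481
vertex -4.376 -4.15 2.42
vertex -3.887 -4.743 1.733
endloop
endfacet
facet normal 0.466 -0.860 0.208
outer loop
vertex -3.355 -4.274 2.481
vertex -3.887 -4.743 1.733
vertex -2.979 -4.302 1.522
endloop
endfacet
facet normal 0.885 -0.301 0.356
outer loop
vertex -3.355 -4.274 2.481
vertex -2.979 -4.302 1.522
vertex -2.908 -3.437 2.078
endloop
endfacet
facet normal 0.545 0.109 0.831
outer loop
vertex -3.355 -4.274 2.481
vertex -2.908 -3.437 2.078
vertex -3.772 -3.344 2.632
endloop
endfacet
facet normal -0.598 0.248 0.762
outer loop
vertex -4.376 -4.15 2.42
vertex -3.772 -3.344 2.632
vertex -4.561 -3.238 1.978
endloop
endfacet
facet normal -0.678 -0.721 0.140
outer loop
vertex -3.887 -4.743 1.733
vertex -4.376 -4.15 2.42
vertex -4.632 -4.103 1.422
endloop
endfacet
facet normal 0.289 -0.827 -0.483
outer loop
vertex -2.979 -4.302 1.522
vertex -3.887 -4.743 1.733
vertex -3.768 -4.196 0.868
endloop
endfacet
facet normal 0.967 0.078 -0.244
outer loop
vertex -2.908 -3.437 2.078
vertex -2.979 -4.302 1.522
vertex -3.164 -3.39 1.08
endloop
endfacet
facet normal 0.417 0.741 0.526
outer loop
vertex -3.772 -3.344 2.632
vertex -2.908 -3.437 2.078
vertex -3.653 -2.797 1.767
endloop
endfacet

endsolid


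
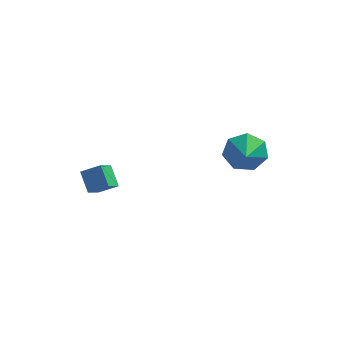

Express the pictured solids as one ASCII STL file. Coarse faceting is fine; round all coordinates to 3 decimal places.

solid 
facet normal -0.153 0.886 -0.439
outer loop
vertex 2.662 2.279 3.421
vertex 1.932 1.913 2.936
vertex 1.926 2.334 3.788
endloop
endfacet
facet normal 0.442 -0.061 0.895
outer loop
vertex 2.662 2.279 3.421
vertex 1.926 2.334 3.788
vertex 2.148 0.647 3.564
endloop
endfacet
facet normal -0.151 0.886 -0.439
outer loop
vertex 1.926 2.334 3.788
vertex 1.932 1.913 2.936
vertex 1.194 2.073 3.513
endloop
endfacet
facet normal -0.295 -0.164 0.941
outer loop
vertex 1.926 2.334 3.788
vertex 1.194 2.073 3.513
vertex 2.148 0.647 3.564
endloop
endfacet
facet normal -0.151 0.885 -0.439
outer loop
vertex 1.194 2.073 3.513
vertex 1.932 1.913 2.936
vertex 1.017 1.691 2.804
endloop
endfacet
facet normal -0.750 -0.486 0.449
outer loop
vertex 1.194 2.073 3.513
vertex 1.017 1.691 2.804
vertex 2.148 0.647 3.564
endloop
endfacet
facet normal -0.152 0.886 -0.438
outer loop
vertex 1.017 1.691 2.804
vertex 1.932 1.913 2.936
vertex 1.53 1.477 2.194
endloop
endfacet
facet normal -0.581 -0.785 -0.213
outer loop
vertex 1.017 1.691 2.804
vertex 1.53 1.477 2.194
vertex 2.148 0.647 3.564
endloop
endfacet
facet normal -0.151 0.886 -0.439
outer loop
vertex 1.53 1.477 2.194
vertex 1.932 1.913 2.936
vertex 2.344 1.591 2.144
endloop
endfacet
facet normal 0.084 -0.835 -0.544
outer loop
vertex 1.53 1.477 2.194
vertex 2.344 1.591 2.144
vertex 2.148 0.647 3.564
endloop
endfacet
facet normal -0.152 0.886 -0.439
outer loop
vertex 2.344 1.591 2.144
vertex 1.932 1.913 2.936
vertex 2.848 1.948 2.69
endloop
endfacet
facet normal 0.744 -0.599 -0.295
outer loop
vertex 2.344 1.591 2.144
vertex 2.848 1.948 2.69
vertex 2.148 0.647 3.564
endloop
endfacet
facet normal -0.152 0.885 -0.440
outer loop
vertex 2.848 1.948 2.69
vertex 1.932 1.913 2.936
vertex 2.662 2.279 3.421
endloop
endfacet
facet normal 0.903 -0.254 0.345
outer loop
vertex 2.848 1.948 2.69
vertex 2.662 2.279 3.421
vertex 2.148 0.647 3.564
endloop
endfacet
facet normal -0.427 0.599 0.677
outer loop
vertex -2.927 -2.722 4.801
vertex -2.704 -1.98 4.285
vertex -3.712 -2.788 4.365
endloop
endfacet
facet normal -0.241 -0.797 0.554
outer loop
vertex -3.276 -3.4 3.675
vertex -2.927 -2.722 4.801
vertex -3.712 -2.788 4.365
endloop
endfacet
facet normal -0.427 0.599 0.677
outer loop
vertex -3.712 -2.788 4.365
vertex -2.704 -1.98 4.285
vertex -3.489 -2.047 3.85
endloop
endfacet
facet normal -0.872 -0.075 -0.485
outer loop
vertex -3.489 -2.047 3.85
vertex -3.276 -3.4 3.675
vertex -3.712 -2.788 4.365
endloop
endfacet
facet normal 0.872 0.075 0.484
outer loop
vertex -2.927 -2.722 4.801
vertex -2.268 -2.592 3.595
vertex -2.704 -1.98 4.285
endloop
endfacet
facet normal -0.239 -0.797 0.554
outer loop
vertex -2.491 -3.333 4.11
vertex -2.927 -2.722 4.801
vertex -3.276 -3.4 3.675
endloop
endfacet
facet normal 0.872 0.074 0.484
outer loop
vertex -2.491 -3.333 4.11
vertex -2.268 -2.592 3.595
vertex -2.927 -2.722 4.801
endloop
endfacet
facet normal 0.240 0.797 -0.555
outer loop
vertex -2.704 -1.98 4.285
vertex -2.268 -2.592 3.595
vertex -3.489 -2.047 3.85
endloop
endfacet
facet normal -0.872 -0.075 -0.484
outer loop
vertex -3.053 -2.658 3.159
vertex -3.276 -3.4 3.675
vertex -3.489 -2.047 3.85
endloop
endfacet
facet normal 0.240 0.797 -0.553
outer loop
vertex -3.489 -2.047 3.85
vertex -2.268 -2.592 3.595
vertex -3.053 -2.658 3.159
endloop
endfacet
facet normal 0.427 -0.599 -0.677
outer loop
vertex -3.053 -2.658 3.159
vertex -2.491 -3.333 4.11
vertex -3.276 -3.4 3.675
endloop
endfacet
facet normal 0.427 -0.599 -0.677
outer loop
vertex -2.268 -2.592 3.595
vertex -2.491 -3.333 4.11
vertex -3.053 -2.658 3.159
endloop
endfacet

endsolid


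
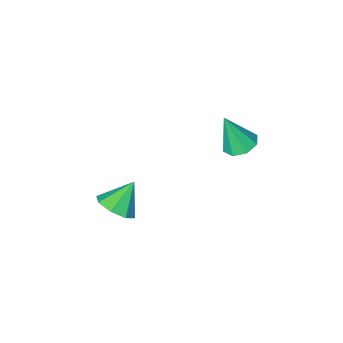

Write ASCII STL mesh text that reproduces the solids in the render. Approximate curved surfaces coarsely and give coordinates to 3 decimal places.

solid 
facet normal 0.662 0.118 -0.740
outer loop
vertex 2.292 1.418 -3.167
vertex 1.757 0.858 -3.735
vertex 1.795 1.8 -3.551
endloop
endfacet
facet normal -0.059 0.669 0.741
outer loop
vertex 2.292 1.418 -3.167
vertex 1.795 1.8 -3.551
vertex 0.763 0.682 -2.625
endloop
endfacet
facet normal 0.663 0.118 -0.740
outer loop
vertex 1.795 1.8 -3.551
vertex 1.757 0.858 -3.735
vertex 1.276 1.63 -4.043
endloop
endfacet
facet normal -0.552 0.771 0.316
outer loop
vertex 1.795 1.8 -3.551
vertex 1.276 1.63 -4.043
vertex 0.763 0.682 -2.625
endloop
endfacet
facet normal 0.662 0.118 -0.740
outer loop
vertex 1.276 1.63 -4.043
vertex 1.757 0.858 -3.735
vertex 1.039 1.008 -4.354
endloop
endfacet
facet normal -0.919 0.387 -0.074
outer loop
vertex 1.276 1.63 -4.043
vertex 1.039 1.008 -4.354
vertex 0.763 0.682 -2.625
endloop
endfacet
facet normal 0.662 0.118 -0.740
outer loop
vertex 1.039 1.008 -4.354
vertex 1.757 0.858 -3.735
vertex 1.222 0.299 -4.303
endloop
endfacet
facet normal -0.945 -0.258 -0.200
outer loop
vertex 1.039 1.008 -4.354
vertex 1.222 0.299 -4.303
vertex 0.763 0.682 -2.625
endloop
endfacet
facet normal 0.662 0.118 -0.740
outer loop
vertex 1.222 0.299 -4.303
vertex 1.757 0.858 -3.735
vertex 1.719 -0.083 -3.919
endloop
endfacet
facet normal -0.615 -0.788 0.012
outer loop
vertex 1.222 0.299 -4.303
vertex 1.719 -0.083 -3.919
vertex 0.763 0.682 -2.625
endloop
endfacet
facet normal 0.663 0.118 -0.740
outer loop
vertex 1.719 -0.083 -3.919
vertex 1.757 0.858 -3.735
vertex 2.238 0.086 -3.427
endloop
endfacet
facet normal -0.123 -0.891 0.436
outer loop
vertex 1.719 -0.083 -3.919
vertex 2.238 0.086 -3.427
vertex 0.763 0.682 -2.625
endloop
endfacet
facet normal 0.662 0.118 -0.740
outer loop
vertex 2.238 0.086 -3.427
vertex 1.757 0.858 -3.735
vertex 2.475 0.708 -3.116
endloop
endfacet
facet normal 0.245 -0.507 0.827
outer loop
vertex 2.238 0.086 -3.427
vertex 2.475 0.708 -3.116
vertex 0.763 0.682 -2.625
endloop
endfacet
facet normal 0.662 0.118 -0.740
outer loop
vertex 2.475 0.708 -3.116
vertex 1.757 0.858 -3.735
vertex 2.292 1.418 -3.167
endloop
endfacet
facet normal 0.271 0.138 0.953
outer loop
vertex 2.475 0.708 -3.116
vertex 2.292 1.418 -3.167
vertex 0.763 0.682 -2.625
endloop
endfacet
facet normal -0.306 0.215 -0.927
outer loop
vertex -2.036 3.848 0.704
vertex -2.669 3.386 0.806
vertex -2.509 4.149 0.93
endloop
endfacet
facet normal 0.617 0.700 0.360
outer loop
vertex -2.036 3.848 0.704
vertex -2.509 4.149 0.93
vertex -2.111 2.994 2.494
endloop
endfacet
facet normal -0.306 0.215 -0.927
outer loop
vertex -2.509 4.149 0.93
vertex -2.669 3.386 0.806
vertex -3.075 4.003 1.083
endloop
endfacet
facet normal -0.044 0.798 0.601
outer loop
vertex -2.509 4.149 0.93
vertex -3.075 4.003 1.083
vertex -2.111 2.994 2.494
endloop
endfacet
facet normal -0.306 0.215 -0.927
outer loop
vertex -3.075 4.003 1.083
vertex -2.669 3.386 0.806
vertex -3.403 3.496 1.074
endloop
endfacet
facet normal -0.612 0.383 0.692
outer loop
vertex -3.075 4.003 1.083
vertex -3.403 3.496 1.074
vertex -2.111 2.994 2.494
endloop
endfacet
facet normal -0.307 0.214 -0.927
outer loop
vertex -3.403 3.496 1.074
vertex -2.669 3.386 0.806
vertex -3.301 2.923 0.908
endloop
endfacet
facet normal -0.756 -0.303 0.581
outer loop
vertex -3.403 3.496 1.074
vertex -3.301 2.923 0.908
vertex -2.111 2.994 2.494
endloop
endfacet
facet normal -0.307 0.214 -0.927
outer loop
vertex -3.301 2.923 0.908
vertex -2.669 3.386 0.806
vertex -2.828 2.622 0.682
endloop
endfacet
facet normal -0.389 -0.860 0.331
outer loop
vertex -3.301 2.923 0.908
vertex -2.828 2.622 0.682
vertex -2.111 2.994 2.494
endloop
endfacet
facet normal -0.306 0.214 -0.928
outer loop
vertex -2.828 2.622 0.682
vertex -2.669 3.386 0.806
vertex -2.262 2.768 0.529
endloop
endfacet
facet normal 0.271 -0.958 0.089
outer loop
vertex -2.828 2.622 0.682
vertex -2.262 2.768 0.529
vertex -2.111 2.994 2.494
endloop
endfacet
facet normal -0.306 0.214 -0.928
outer loop
vertex -2.262 2.768 0.529
vertex -2.669 3.386 0.806
vertex -1.934 3.276 0.538
endloop
endfacet
facet normal 0.840 -0.542 -0.002
outer loop
vertex -2.262 2.768 0.529
vertex -1.934 3.276 0.538
vertex -2.111 2.994 2.494
endloop
endfacet
facet normal -0.306 0.215 -0.928
outer loop
vertex -1.934 3.276 0.538
vertex -2.669 3.386 0.806
vertex -2.036 3.848 0.704
endloop
endfacet
facet normal 0.984 0.144 0.110
outer loop
vertex -1.934 3.276 0.538
vertex -2.036 3.848 0.704
vertex -2.111 2.994 2.494
endloop
endfacet

endsolid


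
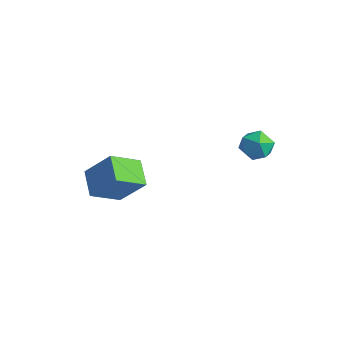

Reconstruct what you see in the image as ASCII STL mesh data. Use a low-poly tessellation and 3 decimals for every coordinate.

solid 
facet normal -0.586 -0.324 -0.743
outer loop
vertex -4.65 -3.648 -3.342
vertex -4.333 -2.017 -4.304
vertex -3.349 -4.33 -4.071
endloop
endfacet
facet normal -0.165 -0.850 0.501
outer loop
vertex -2.107 -3.643 -2.496
vertex -4.65 -3.648 -3.342
vertex -3.349 -4.33 -4.071
endloop
endfacet
facet normal -0.586 -0.324 -0.743
outer loop
vertex -3.349 -4.33 -4.071
vertex -4.333 -2.017 -4.304
vertex -3.032 -2.699 -5.033
endloop
endfacet
facet normal 0.793 -0.416 -0.444
outer loop
vertex -3.032 -2.699 -5.033
vertex -2.107 -3.643 -2.496
vertex -3.349 -4.33 -4.071
endloop
endfacet
facet normal -0.793 0.416 0.444
outer loop
vertex -4.65 -3.648 -3.342
vertex -3.091 -1.33 -2.729
vertex -4.333 -2.017 -4.304
endloop
endfacet
facet normal -0.165 -0.850 0.501
outer loop
vertex -3.408 -2.961 -1.767
vertex -4.65 -3.648 -3.342
vertex -2.107 -3.643 -2.496
endloop
endfacet
facet normal -0.793 0.416 0.444
outer loop
vertex -3.408 -2.961 -1.767
vertex -3.091 -1.33 -2.729
vertex -4.65 -3.648 -3.342
endloop
endfacet
facet normal 0.165 0.850 -0.501
outer loop
vertex -4.333 -2.017 -4.304
vertex -3.091 -1.33 -2.729
vertex -3.032 -2.699 -5.033
endloop
endfacet
facet normal 0.793 -0.416 -0.444
outer loop
vertex -1.79 -2.012 -3.458
vertex -2.107 -3.643 -2.496
vertex -3.032 -2.699 -5.033
endloop
endfacet
facet normal 0.165 0.850 -0.501
outer loop
vertex -3.032 -2.699 -5.033
vertex -3.091 -1.33 -2.729
vertex -1.79 -2.012 -3.458
endloop
endfacet
facet normal 0.586 0.324 0.743
outer loop
vertex -1.79 -2.012 -3.458
vertex -3.408 -2.961 -1.767
vertex -2.107 -3.643 -2.496
endloop
endfacet
facet normal 0.586 0.324 0.743
outer loop
vertex -3.091 -1.33 -2.729
vertex -3.408 -2.961 -1.767
vertex -1.79 -2.012 -3.458
endloop
endfacet
facet normal 0.173 0.807 0.565
outer loop
vertex 2.447 2.054 0.6
vertex 2.56 1.487 1.375
vertex 3.323 1.709 0.824
endloop
endfacet
facet normal 0.388 0.915 -0.107
outer loop
vertex 2.447 2.054 0.6
vertex 3.323 1.709 0.824
vertex 3.031 1.725 -0.098
endloop
endfacet
facet normal -0.175 0.826 -0.536
outer loop
vertex 2.447 2.054 0.6
vertex 3.031 1.725 -0.098
vertex 2.087 1.513 -0.117
endloop
endfacet
facet normal -0.739 0.662 -0.128
outer loop
vertex 2.447 2.054 0.6
vertex 2.087 1.513 -0.117
vertex 1.796 1.365 0.794
endloop
endfacet
facet normal -0.523 0.650 0.552
outer loop
vertex 2.447 2.054 0.6
vertex 1.796 1.365 0.794
vertex 2.56 1.487 1.375
endloop
endfacet
facet normal 0.870 0.414 -0.268
outer loop
vertex 3.031 1.725 -0.098
vertex 3.323 1.709 0.824
vertex 3.504 0.955 0.246
endloop
endfacet
facet normal 0.522 0.239 0.819
outer loop
vertex 3.323 1.709 0.824
vertex 2.56 1.487 1.375
vertex 3.213 0.807 1.157
endloop
endfacet
facet normal -0.604 -0.015 0.797
outer loop
vertex 2.56 1.487 1.375
vertex 1.796 1.365 0.794
vertex 2.269 0.595 1.138
endloop
endfacet
facet normal -0.953 0.004 -0.304
outer loop
vertex 1.796 1.365 0.794
vertex 2.087 1.513 -0.117
vertex 1.977 0.611 0.216
endloop
endfacet
facet normal -0.041 0.269 -0.962
outer loop
vertex 2.087 1.513 -0.117
vertex 3.031 1.725 -0.098
vertex 2.74 0.833 -0.335
endloop
endfacet
facet normal 0.739 -0.662 0.128
outer loop
vertex 2.853 0.266 0.44
vertex 3.504 0.955 0.246
vertex 3.213 0.807 1.157
endloop
endfacet
facet normal 0.175 -0.826 0.536
outer loop
vertex 2.853 0.266 0.44
vertex 3.213 0.807 1.157
vertex 2.269 0.595 1.138
endloop
endfacet
facet normal -0.388 -0.915 0.107
outer loop
vertex 2.853 0.266 0.44
vertex 2.269 0.595 1.138
vertex 1.977 0.611 0.216
endloop
endfacet
facet normal -0.173 -0.807 -0.565
outer loop
vertex 2.853 0.266 0.44
vertex 1.977 0.611 0.216
vertex 2.74 0.833 -0.335
endloop
endfacet
facet normal 0.523 -0.650 -0.552
outer loop
vertex 2.853 0.266 0.44
vertex 2.74 0.833 -0.335
vertex 3.504 0.955 0.246
endloop
endfacet
facet normal 0.953 -0.004 0.304
outer loop
vertex 3.213 0.807 1.157
vertex 3.504 0.955 0.246
vertex 3.323 1.709 0.824
endloop
endfacet
facet normal 0.041 -0.269 0.962
outer loop
vertex 2.269 0.595 1.138
vertex 3.213 0.807 1.157
vertex 2.56 1.487 1.375
endloop
endfacet
facet normal -0.870 -0.414 0.268
outer loop
vertex 1.977 0.611 0.216
vertex 2.269 0.595 1.138
vertex 1.796 1.365 0.794
endloop
endfacet
facet normal -0.522 -0.239 -0.819
outer loop
vertex 2.74 0.833 -0.335
vertex 1.977 0.611 0.216
vertex 2.087 1.513 -0.117
endloop
endfacet
facet normal 0.604 0.015 -0.797
outer loop
vertex 3.504 0.955 0.246
vertex 2.74 0.833 -0.335
vertex 3.031 1.725 -0.098
endloop
endfacet

endsolid


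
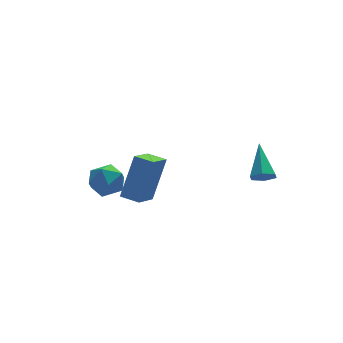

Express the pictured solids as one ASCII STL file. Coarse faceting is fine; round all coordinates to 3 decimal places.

solid 
facet normal -0.906 0.421 -0.040
outer loop
vertex -2.356 1.917 -0.494
vertex -2.623 1.407 0.189
vertex -2.258 2.208 0.345
endloop
endfacet
facet normal -0.404 0.878 -0.257
outer loop
vertex -2.356 1.917 -0.494
vertex -2.258 2.208 0.345
vertex -1.604 2.334 -0.251
endloop
endfacet
facet normal -0.062 0.584 -0.810
outer loop
vertex -2.356 1.917 -0.494
vertex -1.604 2.334 -0.251
vertex -1.565 1.611 -0.775
endloop
endfacet
facet normal -0.353 -0.056 -0.934
outer loop
vertex -2.356 1.917 -0.494
vertex -1.565 1.611 -0.775
vertex -2.194 1.038 -0.503
endloop
endfacet
facet normal -0.875 -0.157 -0.459
outer loop
vertex -2.356 1.917 -0.494
vertex -2.194 1.038 -0.503
vertex -2.623 1.407 0.189
endloop
endfacet
facet normal 0.065 0.959 0.274
outer loop
vertex -1.604 2.334 -0.251
vertex -2.258 2.208 0.345
vertex -1.406 2.082 0.583
endloop
endfacet
facet normal -0.748 0.219 0.627
outer loop
vertex -2.258 2.208 0.345
vertex -2.623 1.407 0.189
vertex -2.035 1.509 0.855
endloop
endfacet
facet normal -0.697 -0.715 -0.051
outer loop
vertex -2.623 1.407 0.189
vertex -2.194 1.038 -0.503
vertex -1.996 0.786 0.331
endloop
endfacet
facet normal 0.148 -0.552 -0.821
outer loop
vertex -2.194 1.038 -0.503
vertex -1.565 1.611 -0.775
vertex -1.342 0.912 -0.265
endloop
endfacet
facet normal 0.619 0.483 -0.620
outer loop
vertex -1.565 1.611 -0.775
vertex -1.604 2.334 -0.251
vertex -0.977 1.713 -0.109
endloop
endfacet
facet normal 0.353 0.056 0.934
outer loop
vertex -1.244 1.203 0.574
vertex -1.406 2.082 0.583
vertex -2.035 1.509 0.855
endloop
endfacet
facet normal 0.062 -0.584 0.810
outer loop
vertex -1.244 1.203 0.574
vertex -2.035 1.509 0.855
vertex -1.996 0.786 0.331
endloop
endfacet
facet normal 0.404 -0.878 0.257
outer loop
vertex -1.244 1.203 0.574
vertex -1.996 0.786 0.331
vertex -1.342 0.912 -0.265
endloop
endfacet
facet normal 0.906 -0.421 0.040
outer loop
vertex -1.244 1.203 0.574
vertex -1.342 0.912 -0.265
vertex -0.977 1.713 -0.109
endloop
endfacet
facet normal 0.875 0.157 0.459
outer loop
vertex -1.244 1.203 0.574
vertex -0.977 1.713 -0.109
vertex -1.406 2.082 0.583
endloop
endfacet
facet normal -0.148 0.552 0.821
outer loop
vertex -2.035 1.509 0.855
vertex -1.406 2.082 0.583
vertex -2.258 2.208 0.345
endloop
endfacet
facet normal -0.619 -0.483 0.620
outer loop
vertex -1.996 0.786 0.331
vertex -2.035 1.509 0.855
vertex -2.623 1.407 0.189
endloop
endfacet
facet normal -0.065 -0.959 -0.274
outer loop
vertex -1.342 0.912 -0.265
vertex -1.996 0.786 0.331
vertex -2.194 1.038 -0.503
endloop
endfacet
facet normal 0.748 -0.219 -0.627
outer loop
vertex -0.977 1.713 -0.109
vertex -1.342 0.912 -0.265
vertex -1.565 1.611 -0.775
endloop
endfacet
facet normal 0.697 0.715 0.051
outer loop
vertex -1.406 2.082 0.583
vertex -0.977 1.713 -0.109
vertex -1.604 2.334 -0.251
endloop
endfacet
facet normal -0.239 -0.780 -0.578
outer loop
vertex 3.284 -2.904 1.702
vertex 3.092 -3.19 2.168
vertex 2.73 -2.854 1.864
endloop
endfacet
facet normal -0.096 0.811 -0.578
outer loop
vertex 3.284 -2.904 1.702
vertex 2.73 -2.854 1.864
vertex 3.508 -1.83 3.172
endloop
endfacet
facet normal -0.240 -0.781 -0.577
outer loop
vertex 2.73 -2.854 1.864
vertex 3.092 -3.19 2.168
vertex 2.537 -3.139 2.33
endloop
endfacet
facet normal -0.810 0.586 0.023
outer loop
vertex 2.73 -2.854 1.864
vertex 2.537 -3.139 2.33
vertex 3.508 -1.83 3.172
endloop
endfacet
facet normal -0.240 -0.781 -0.576
outer loop
vertex 2.537 -3.139 2.33
vertex 3.092 -3.19 2.168
vertex 2.899 -3.475 2.635
endloop
endfacet
facet normal -0.649 -0.008 0.761
outer loop
vertex 2.537 -3.139 2.33
vertex 2.899 -3.475 2.635
vertex 3.508 -1.83 3.172
endloop
endfacet
facet normal -0.239 -0.782 -0.576
outer loop
vertex 2.899 -3.475 2.635
vertex 3.092 -3.19 2.168
vertex 3.454 -3.525 2.473
endloop
endfacet
facet normal 0.228 -0.377 0.898
outer loop
vertex 2.899 -3.475 2.635
vertex 3.454 -3.525 2.473
vertex 3.508 -1.83 3.172
endloop
endfacet
facet normal -0.239 -0.782 -0.576
outer loop
vertex 3.454 -3.525 2.473
vertex 3.092 -3.19 2.168
vertex 3.646 -3.24 2.006
endloop
endfacet
facet normal 0.943 -0.152 0.295
outer loop
vertex 3.454 -3.525 2.473
vertex 3.646 -3.24 2.006
vertex 3.508 -1.83 3.172
endloop
endfacet
facet normal -0.239 -0.780 -0.578
outer loop
vertex 3.646 -3.24 2.006
vertex 3.092 -3.19 2.168
vertex 3.284 -2.904 1.702
endloop
endfacet
facet normal 0.781 0.442 -0.442
outer loop
vertex 3.646 -3.24 2.006
vertex 3.284 -2.904 1.702
vertex 3.508 -1.83 3.172
endloop
endfacet
facet normal -0.659 -0.594 0.461
outer loop
vertex -1.761 -3.706 4.754
vertex -2.293 -3.071 4.812
vertex -2.545 -4.203 2.994
endloop
endfacet
facet normal 0.640 -0.765 -0.069
outer loop
vertex -1.707 -3.449 2.408
vertex -1.761 -3.706 4.754
vertex -2.545 -4.203 2.994
endloop
endfacet
facet normal -0.660 -0.593 0.461
outer loop
vertex -2.545 -4.203 2.994
vertex -2.293 -3.071 4.812
vertex -3.076 -3.568 3.051
endloop
endfacet
facet normal -0.394 -0.250 -0.885
outer loop
vertex -3.076 -3.568 3.051
vertex -1.707 -3.449 2.408
vertex -2.545 -4.203 2.994
endloop
endfacet
facet normal 0.394 0.249 0.885
outer loop
vertex -1.761 -3.706 4.754
vertex -1.455 -2.317 4.226
vertex -2.293 -3.071 4.812
endloop
endfacet
facet normal 0.641 -0.765 -0.069
outer loop
vertex -0.924 -2.952 4.169
vertex -1.761 -3.706 4.754
vertex -1.707 -3.449 2.408
endloop
endfacet
facet normal 0.394 0.250 0.885
outer loop
vertex -0.924 -2.952 4.169
vertex -1.455 -2.317 4.226
vertex -1.761 -3.706 4.754
endloop
endfacet
facet normal -0.640 0.765 0.069
outer loop
vertex -2.293 -3.071 4.812
vertex -1.455 -2.317 4.226
vertex -3.076 -3.568 3.051
endloop
endfacet
facet normal -0.394 -0.249 -0.885
outer loop
vertex -2.239 -2.814 2.466
vertex -1.707 -3.449 2.408
vertex -3.076 -3.568 3.051
endloop
endfacet
facet normal -0.641 0.765 0.069
outer loop
vertex -3.076 -3.568 3.051
vertex -1.455 -2.317 4.226
vertex -2.239 -2.814 2.466
endloop
endfacet
facet normal 0.659 0.594 -0.461
outer loop
vertex -2.239 -2.814 2.466
vertex -0.924 -2.952 4.169
vertex -1.707 -3.449 2.408
endloop
endfacet
facet normal 0.660 0.593 -0.461
outer loop
vertex -1.455 -2.317 4.226
vertex -0.924 -2.952 4.169
vertex -2.239 -2.814 2.466
endloop
endfacet

endsolid


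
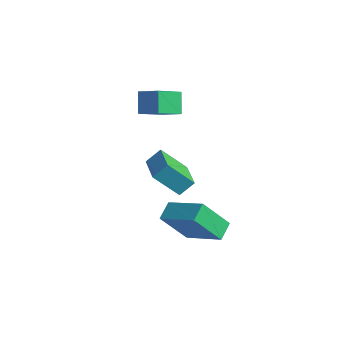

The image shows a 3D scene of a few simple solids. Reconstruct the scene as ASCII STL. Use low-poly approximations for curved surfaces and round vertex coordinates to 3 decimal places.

solid 
facet normal -0.899 -0.206 -0.386
outer loop
vertex 2.423 -1.135 -1.78
vertex 2.831 0.031 -3.353
vertex 2.806 -1.913 -2.257
endloop
endfacet
facet normal -0.204 -0.583 0.787
outer loop
vertex 4.649 -1.491 -1.467
vertex 2.423 -1.135 -1.78
vertex 2.806 -1.913 -2.257
endloop
endfacet
facet normal -0.899 -0.206 -0.386
outer loop
vertex 2.806 -1.913 -2.257
vertex 2.831 0.031 -3.353
vertex 3.214 -0.747 -3.831
endloop
endfacet
facet normal 0.387 -0.786 -0.482
outer loop
vertex 3.214 -0.747 -3.831
vertex 4.649 -1.491 -1.467
vertex 2.806 -1.913 -2.257
endloop
endfacet
facet normal -0.387 0.786 0.482
outer loop
vertex 2.423 -1.135 -1.78
vertex 4.674 0.453 -2.563
vertex 2.831 0.031 -3.353
endloop
endfacet
facet normal -0.204 -0.583 0.786
outer loop
vertex 4.266 -0.713 -0.989
vertex 2.423 -1.135 -1.78
vertex 4.649 -1.491 -1.467
endloop
endfacet
facet normal -0.387 0.786 0.482
outer loop
vertex 4.266 -0.713 -0.989
vertex 4.674 0.453 -2.563
vertex 2.423 -1.135 -1.78
endloop
endfacet
facet normal 0.204 0.583 -0.786
outer loop
vertex 2.831 0.031 -3.353
vertex 4.674 0.453 -2.563
vertex 3.214 -0.747 -3.831
endloop
endfacet
facet normal 0.387 -0.786 -0.482
outer loop
vertex 5.057 -0.325 -3.04
vertex 4.649 -1.491 -1.467
vertex 3.214 -0.747 -3.831
endloop
endfacet
facet normal 0.204 0.583 -0.787
outer loop
vertex 3.214 -0.747 -3.831
vertex 4.674 0.453 -2.563
vertex 5.057 -0.325 -3.04
endloop
endfacet
facet normal 0.899 0.206 0.386
outer loop
vertex 5.057 -0.325 -3.04
vertex 4.266 -0.713 -0.989
vertex 4.649 -1.491 -1.467
endloop
endfacet
facet normal 0.899 0.206 0.386
outer loop
vertex 4.674 0.453 -2.563
vertex 4.266 -0.713 -0.989
vertex 5.057 -0.325 -3.04
endloop
endfacet
facet normal -0.412 -0.563 0.717
outer loop
vertex 3.076 -1.68 1.258
vertex 1.484 -0.834 1.007
vertex 2.841 -2.309 0.629
endloop
endfacet
facet normal 0.875 -0.464 0.138
outer loop
vertex 3.516 -1.386 -0.547
vertex 3.076 -1.68 1.258
vertex 2.841 -2.309 0.629
endloop
endfacet
facet normal -0.412 -0.563 0.717
outer loop
vertex 2.841 -2.309 0.629
vertex 1.484 -0.834 1.007
vertex 1.249 -1.463 0.378
endloop
endfacet
facet normal -0.256 -0.684 -0.683
outer loop
vertex 1.249 -1.463 0.378
vertex 3.516 -1.386 -0.547
vertex 2.841 -2.309 0.629
endloop
endfacet
facet normal 0.256 0.684 0.683
outer loop
vertex 3.076 -1.68 1.258
vertex 2.159 0.089 -0.169
vertex 1.484 -0.834 1.007
endloop
endfacet
facet normal 0.875 -0.464 0.138
outer loop
vertex 3.751 -0.757 0.082
vertex 3.076 -1.68 1.258
vertex 3.516 -1.386 -0.547
endloop
endfacet
facet normal 0.256 0.684 0.683
outer loop
vertex 3.751 -0.757 0.082
vertex 2.159 0.089 -0.169
vertex 3.076 -1.68 1.258
endloop
endfacet
facet normal -0.875 0.464 -0.138
outer loop
vertex 1.484 -0.834 1.007
vertex 2.159 0.089 -0.169
vertex 1.249 -1.463 0.378
endloop
endfacet
facet normal -0.256 -0.684 -0.683
outer loop
vertex 1.924 -0.54 -0.798
vertex 3.516 -1.386 -0.547
vertex 1.249 -1.463 0.378
endloop
endfacet
facet normal -0.875 0.464 -0.138
outer loop
vertex 1.249 -1.463 0.378
vertex 2.159 0.089 -0.169
vertex 1.924 -0.54 -0.798
endloop
endfacet
facet normal 0.412 0.563 -0.717
outer loop
vertex 1.924 -0.54 -0.798
vertex 3.751 -0.757 0.082
vertex 3.516 -1.386 -0.547
endloop
endfacet
facet normal 0.412 0.563 -0.717
outer loop
vertex 2.159 0.089 -0.169
vertex 3.751 -0.757 0.082
vertex 1.924 -0.54 -0.798
endloop
endfacet
facet normal -0.462 0.353 0.813
outer loop
vertex -0.195 0.331 3.472
vertex -0.428 1.804 2.7
vertex -1.176 -0.034 3.073
endloop
endfacet
facet normal 0.140 -0.877 0.459
outer loop
vertex -0.612 -0.464 2.08
vertex -0.195 0.331 3.472
vertex -1.176 -0.034 3.073
endloop
endfacet
facet normal -0.463 0.353 0.813
outer loop
vertex -1.176 -0.034 3.073
vertex -0.428 1.804 2.7
vertex -1.409 1.44 2.3
endloop
endfacet
facet normal -0.876 -0.325 -0.357
outer loop
vertex -1.409 1.44 2.3
vertex -0.612 -0.464 2.08
vertex -1.176 -0.034 3.073
endloop
endfacet
facet normal 0.876 0.325 0.357
outer loop
vertex -0.195 0.331 3.472
vertex 0.136 1.374 1.707
vertex -0.428 1.804 2.7
endloop
endfacet
facet normal 0.138 -0.877 0.460
outer loop
vertex 0.369 -0.1 2.48
vertex -0.195 0.331 3.472
vertex -0.612 -0.464 2.08
endloop
endfacet
facet normal 0.876 0.325 0.357
outer loop
vertex 0.369 -0.1 2.48
vertex 0.136 1.374 1.707
vertex -0.195 0.331 3.472
endloop
endfacet
facet normal -0.139 0.878 -0.459
outer loop
vertex -0.428 1.804 2.7
vertex 0.136 1.374 1.707
vertex -1.409 1.44 2.3
endloop
endfacet
facet normal -0.876 -0.325 -0.357
outer loop
vertex -0.845 1.009 1.308
vertex -0.612 -0.464 2.08
vertex -1.409 1.44 2.3
endloop
endfacet
facet normal -0.139 0.877 -0.460
outer loop
vertex -1.409 1.44 2.3
vertex 0.136 1.374 1.707
vertex -0.845 1.009 1.308
endloop
endfacet
facet normal 0.463 -0.353 -0.813
outer loop
vertex -0.845 1.009 1.308
vertex 0.369 -0.1 2.48
vertex -0.612 -0.464 2.08
endloop
endfacet
facet normal 0.462 -0.353 -0.813
outer loop
vertex 0.136 1.374 1.707
vertex 0.369 -0.1 2.48
vertex -0.845 1.009 1.308
endloop
endfacet

endsolid
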